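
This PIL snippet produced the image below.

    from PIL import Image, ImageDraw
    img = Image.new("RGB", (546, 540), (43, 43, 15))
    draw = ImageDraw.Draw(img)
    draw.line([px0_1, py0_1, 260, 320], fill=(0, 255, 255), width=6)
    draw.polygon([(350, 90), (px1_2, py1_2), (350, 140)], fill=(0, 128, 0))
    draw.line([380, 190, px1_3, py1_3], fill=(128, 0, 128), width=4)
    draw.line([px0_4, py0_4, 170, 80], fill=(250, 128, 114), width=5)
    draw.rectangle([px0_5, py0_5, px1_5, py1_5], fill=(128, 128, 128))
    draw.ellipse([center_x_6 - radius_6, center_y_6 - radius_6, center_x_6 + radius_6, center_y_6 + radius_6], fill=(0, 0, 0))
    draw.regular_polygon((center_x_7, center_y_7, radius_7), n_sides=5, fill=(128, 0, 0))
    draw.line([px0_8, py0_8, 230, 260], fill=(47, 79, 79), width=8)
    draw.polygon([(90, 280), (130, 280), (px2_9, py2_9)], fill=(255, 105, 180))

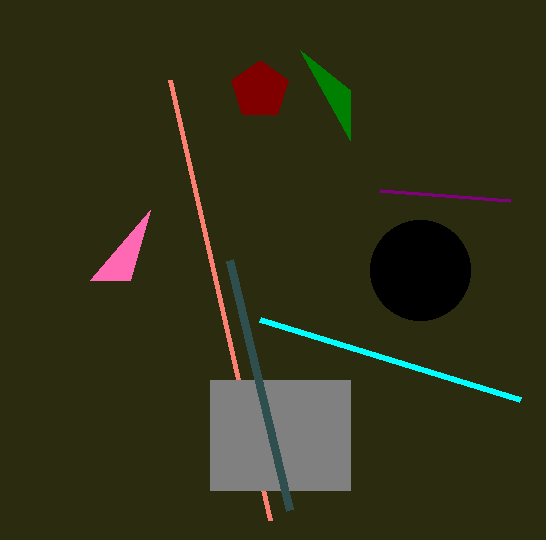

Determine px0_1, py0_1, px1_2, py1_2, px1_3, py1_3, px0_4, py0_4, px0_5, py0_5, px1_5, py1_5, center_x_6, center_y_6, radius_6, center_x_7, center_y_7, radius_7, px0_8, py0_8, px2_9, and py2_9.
px0_1 = 520, py0_1 = 400, px1_2 = 300, py1_2 = 50, px1_3 = 510, py1_3 = 200, px0_4 = 270, py0_4 = 520, px0_5 = 210, py0_5 = 380, px1_5 = 350, py1_5 = 490, center_x_6 = 420, center_y_6 = 270, radius_6 = 50, center_x_7 = 260, center_y_7 = 90, radius_7 = 30, px0_8 = 290, py0_8 = 510, px2_9 = 150, py2_9 = 210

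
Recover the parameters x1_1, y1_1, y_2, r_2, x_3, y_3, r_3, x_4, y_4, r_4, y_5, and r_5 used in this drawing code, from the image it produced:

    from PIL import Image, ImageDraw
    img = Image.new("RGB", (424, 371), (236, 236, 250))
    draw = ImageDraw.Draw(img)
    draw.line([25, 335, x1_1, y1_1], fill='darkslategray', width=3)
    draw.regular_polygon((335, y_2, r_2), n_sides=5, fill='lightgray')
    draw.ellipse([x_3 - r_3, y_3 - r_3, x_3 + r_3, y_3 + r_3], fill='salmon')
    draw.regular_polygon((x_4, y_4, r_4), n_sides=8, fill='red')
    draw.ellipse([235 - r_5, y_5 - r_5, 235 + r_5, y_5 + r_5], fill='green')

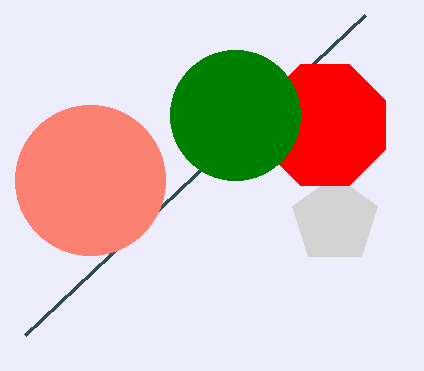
x1_1 = 365, y1_1 = 15, y_2 = 220, r_2 = 45, x_3 = 90, y_3 = 180, r_3 = 75, x_4 = 325, y_4 = 125, r_4 = 65, y_5 = 115, r_5 = 65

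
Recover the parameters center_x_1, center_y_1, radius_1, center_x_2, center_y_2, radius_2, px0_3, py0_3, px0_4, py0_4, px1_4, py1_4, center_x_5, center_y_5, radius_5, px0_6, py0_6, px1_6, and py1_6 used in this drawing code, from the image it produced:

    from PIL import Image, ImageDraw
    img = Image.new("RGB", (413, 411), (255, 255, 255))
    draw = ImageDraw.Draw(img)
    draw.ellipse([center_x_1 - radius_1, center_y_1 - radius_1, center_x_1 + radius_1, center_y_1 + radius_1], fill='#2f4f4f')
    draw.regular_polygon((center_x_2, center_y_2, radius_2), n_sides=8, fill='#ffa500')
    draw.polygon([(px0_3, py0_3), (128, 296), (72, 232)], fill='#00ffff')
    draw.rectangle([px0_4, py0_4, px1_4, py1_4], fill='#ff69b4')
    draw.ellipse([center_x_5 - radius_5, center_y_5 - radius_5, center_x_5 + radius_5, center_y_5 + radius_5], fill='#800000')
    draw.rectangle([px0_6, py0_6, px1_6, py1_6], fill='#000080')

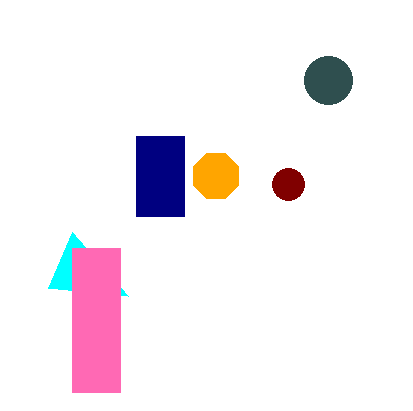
center_x_1 = 328, center_y_1 = 80, radius_1 = 24, center_x_2 = 216, center_y_2 = 176, radius_2 = 24, px0_3 = 48, py0_3 = 288, px0_4 = 72, py0_4 = 248, px1_4 = 120, py1_4 = 392, center_x_5 = 288, center_y_5 = 184, radius_5 = 16, px0_6 = 136, py0_6 = 136, px1_6 = 184, py1_6 = 216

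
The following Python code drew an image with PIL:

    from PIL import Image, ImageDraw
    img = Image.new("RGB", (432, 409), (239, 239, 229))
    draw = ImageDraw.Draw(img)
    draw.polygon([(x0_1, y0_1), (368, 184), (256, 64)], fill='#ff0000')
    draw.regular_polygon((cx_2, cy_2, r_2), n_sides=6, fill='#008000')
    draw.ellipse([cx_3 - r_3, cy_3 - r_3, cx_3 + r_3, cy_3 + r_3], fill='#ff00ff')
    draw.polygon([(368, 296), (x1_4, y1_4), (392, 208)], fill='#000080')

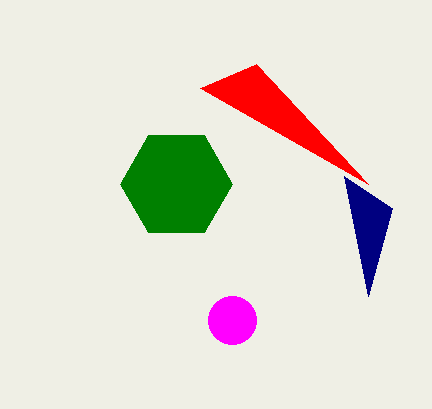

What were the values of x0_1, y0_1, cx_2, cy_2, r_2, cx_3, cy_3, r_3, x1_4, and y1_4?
x0_1 = 200, y0_1 = 88, cx_2 = 176, cy_2 = 184, r_2 = 56, cx_3 = 232, cy_3 = 320, r_3 = 24, x1_4 = 344, y1_4 = 176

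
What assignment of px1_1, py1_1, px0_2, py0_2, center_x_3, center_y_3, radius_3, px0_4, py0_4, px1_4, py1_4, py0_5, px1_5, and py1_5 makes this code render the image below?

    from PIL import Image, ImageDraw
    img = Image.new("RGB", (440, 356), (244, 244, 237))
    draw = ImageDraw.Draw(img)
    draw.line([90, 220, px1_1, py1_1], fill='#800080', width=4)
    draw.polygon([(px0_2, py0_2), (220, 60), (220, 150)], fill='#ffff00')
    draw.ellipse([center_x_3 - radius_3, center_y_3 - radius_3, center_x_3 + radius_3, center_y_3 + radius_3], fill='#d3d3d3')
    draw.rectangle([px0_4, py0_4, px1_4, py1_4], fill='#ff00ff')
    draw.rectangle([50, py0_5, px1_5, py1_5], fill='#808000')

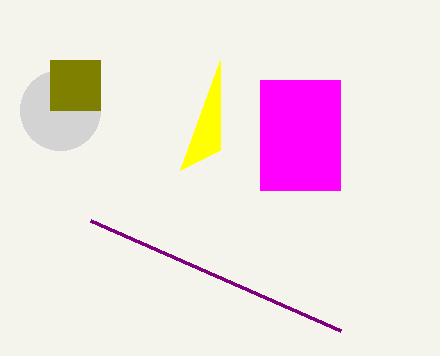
px1_1 = 340
py1_1 = 330
px0_2 = 180
py0_2 = 170
center_x_3 = 60
center_y_3 = 110
radius_3 = 40
px0_4 = 260
py0_4 = 80
px1_4 = 340
py1_4 = 190
py0_5 = 60
px1_5 = 100
py1_5 = 110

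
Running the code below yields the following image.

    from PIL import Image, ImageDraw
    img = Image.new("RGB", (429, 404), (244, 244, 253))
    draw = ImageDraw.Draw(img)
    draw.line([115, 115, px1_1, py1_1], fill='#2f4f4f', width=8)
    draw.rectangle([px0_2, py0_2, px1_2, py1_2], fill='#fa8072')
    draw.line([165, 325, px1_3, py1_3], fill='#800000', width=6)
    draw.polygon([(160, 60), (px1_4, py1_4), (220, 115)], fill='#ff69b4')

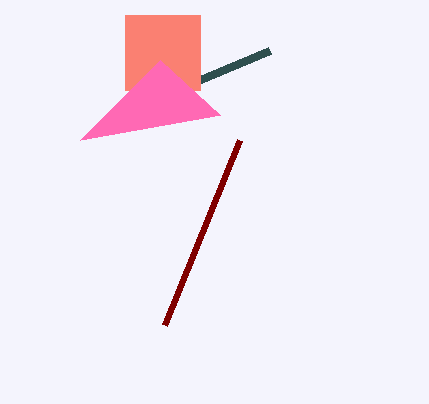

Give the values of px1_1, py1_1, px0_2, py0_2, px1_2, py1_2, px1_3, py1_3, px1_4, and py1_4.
px1_1 = 270, py1_1 = 50, px0_2 = 125, py0_2 = 15, px1_2 = 200, py1_2 = 90, px1_3 = 240, py1_3 = 140, px1_4 = 80, py1_4 = 140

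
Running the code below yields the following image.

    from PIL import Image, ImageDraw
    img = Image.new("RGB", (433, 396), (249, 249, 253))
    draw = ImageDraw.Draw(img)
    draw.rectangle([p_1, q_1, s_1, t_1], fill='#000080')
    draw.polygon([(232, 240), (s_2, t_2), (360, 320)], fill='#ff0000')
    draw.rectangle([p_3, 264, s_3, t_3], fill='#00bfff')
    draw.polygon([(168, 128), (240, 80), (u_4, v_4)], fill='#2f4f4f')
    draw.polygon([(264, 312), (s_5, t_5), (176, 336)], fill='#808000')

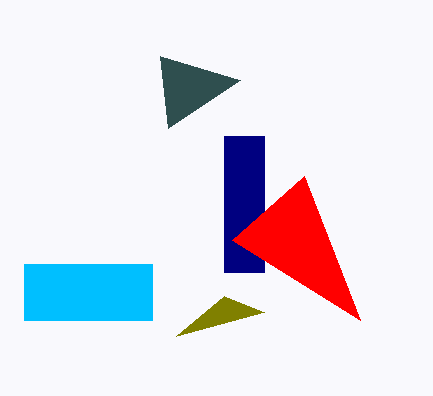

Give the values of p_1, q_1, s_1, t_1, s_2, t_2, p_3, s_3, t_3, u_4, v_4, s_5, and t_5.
p_1 = 224; q_1 = 136; s_1 = 264; t_1 = 272; s_2 = 304; t_2 = 176; p_3 = 24; s_3 = 152; t_3 = 320; u_4 = 160; v_4 = 56; s_5 = 224; t_5 = 296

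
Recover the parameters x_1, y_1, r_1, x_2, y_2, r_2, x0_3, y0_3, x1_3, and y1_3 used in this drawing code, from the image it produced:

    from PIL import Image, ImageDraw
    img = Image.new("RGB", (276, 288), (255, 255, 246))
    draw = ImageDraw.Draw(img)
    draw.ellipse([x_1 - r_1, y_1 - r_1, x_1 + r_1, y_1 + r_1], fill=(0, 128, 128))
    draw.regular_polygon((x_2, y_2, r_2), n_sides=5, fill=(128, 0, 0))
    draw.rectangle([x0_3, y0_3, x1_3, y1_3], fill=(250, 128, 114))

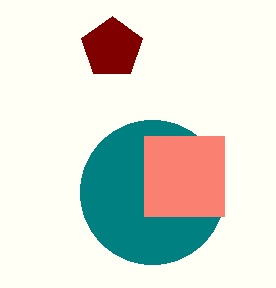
x_1 = 152; y_1 = 192; r_1 = 72; x_2 = 112; y_2 = 48; r_2 = 32; x0_3 = 144; y0_3 = 136; x1_3 = 224; y1_3 = 216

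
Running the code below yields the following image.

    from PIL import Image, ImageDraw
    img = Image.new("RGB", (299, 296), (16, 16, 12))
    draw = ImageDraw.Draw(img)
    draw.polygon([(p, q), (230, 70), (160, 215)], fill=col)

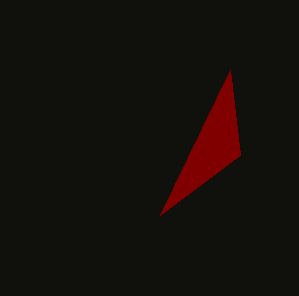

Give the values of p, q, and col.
p = 240, q = 155, col = 'maroon'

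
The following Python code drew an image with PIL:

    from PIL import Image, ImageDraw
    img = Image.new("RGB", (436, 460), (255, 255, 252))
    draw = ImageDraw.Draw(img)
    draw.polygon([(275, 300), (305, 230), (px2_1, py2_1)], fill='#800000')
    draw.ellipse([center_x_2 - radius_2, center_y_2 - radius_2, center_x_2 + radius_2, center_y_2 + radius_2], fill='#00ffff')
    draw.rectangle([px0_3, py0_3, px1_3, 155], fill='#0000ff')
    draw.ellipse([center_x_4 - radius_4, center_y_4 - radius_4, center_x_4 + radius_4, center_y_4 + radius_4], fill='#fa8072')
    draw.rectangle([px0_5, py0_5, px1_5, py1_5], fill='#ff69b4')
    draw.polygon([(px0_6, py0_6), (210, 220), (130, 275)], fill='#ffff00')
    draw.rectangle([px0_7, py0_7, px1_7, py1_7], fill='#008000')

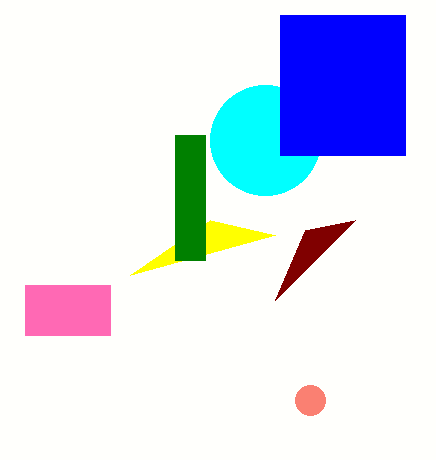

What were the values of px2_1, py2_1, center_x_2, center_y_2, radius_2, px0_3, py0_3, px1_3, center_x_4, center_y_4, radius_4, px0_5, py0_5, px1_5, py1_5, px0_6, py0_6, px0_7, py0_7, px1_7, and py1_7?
px2_1 = 355; py2_1 = 220; center_x_2 = 265; center_y_2 = 140; radius_2 = 55; px0_3 = 280; py0_3 = 15; px1_3 = 405; center_x_4 = 310; center_y_4 = 400; radius_4 = 15; px0_5 = 25; py0_5 = 285; px1_5 = 110; py1_5 = 335; px0_6 = 275; py0_6 = 235; px0_7 = 175; py0_7 = 135; px1_7 = 205; py1_7 = 260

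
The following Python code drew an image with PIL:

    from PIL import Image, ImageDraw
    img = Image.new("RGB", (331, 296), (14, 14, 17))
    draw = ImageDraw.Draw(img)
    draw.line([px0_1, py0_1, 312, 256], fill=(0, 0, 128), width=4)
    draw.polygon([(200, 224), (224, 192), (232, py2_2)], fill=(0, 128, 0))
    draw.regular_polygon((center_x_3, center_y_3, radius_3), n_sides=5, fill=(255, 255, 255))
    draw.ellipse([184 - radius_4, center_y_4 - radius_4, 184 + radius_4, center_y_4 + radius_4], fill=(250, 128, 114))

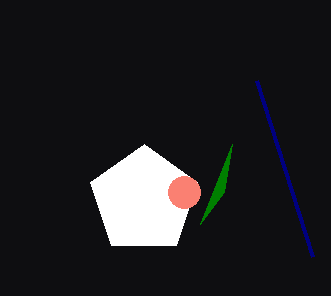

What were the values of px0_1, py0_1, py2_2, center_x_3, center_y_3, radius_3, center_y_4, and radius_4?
px0_1 = 256
py0_1 = 80
py2_2 = 144
center_x_3 = 144
center_y_3 = 200
radius_3 = 56
center_y_4 = 192
radius_4 = 16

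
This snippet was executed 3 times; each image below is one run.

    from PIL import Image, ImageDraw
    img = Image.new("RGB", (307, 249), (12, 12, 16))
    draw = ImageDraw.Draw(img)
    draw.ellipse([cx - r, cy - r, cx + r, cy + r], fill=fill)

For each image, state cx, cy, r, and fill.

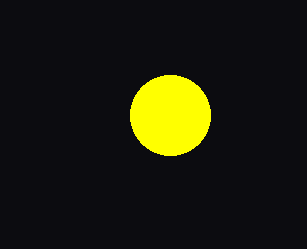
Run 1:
cx = 170
cy = 115
r = 40
fill = 'yellow'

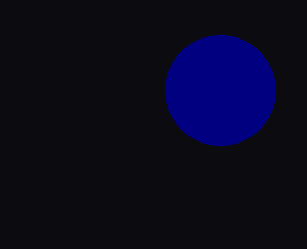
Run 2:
cx = 220
cy = 90
r = 55
fill = 'navy'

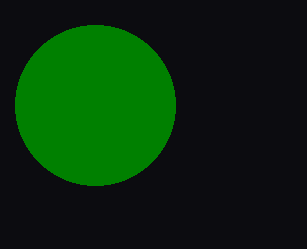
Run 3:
cx = 95; cy = 105; r = 80; fill = 'green'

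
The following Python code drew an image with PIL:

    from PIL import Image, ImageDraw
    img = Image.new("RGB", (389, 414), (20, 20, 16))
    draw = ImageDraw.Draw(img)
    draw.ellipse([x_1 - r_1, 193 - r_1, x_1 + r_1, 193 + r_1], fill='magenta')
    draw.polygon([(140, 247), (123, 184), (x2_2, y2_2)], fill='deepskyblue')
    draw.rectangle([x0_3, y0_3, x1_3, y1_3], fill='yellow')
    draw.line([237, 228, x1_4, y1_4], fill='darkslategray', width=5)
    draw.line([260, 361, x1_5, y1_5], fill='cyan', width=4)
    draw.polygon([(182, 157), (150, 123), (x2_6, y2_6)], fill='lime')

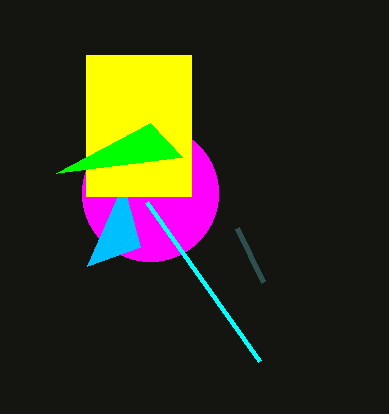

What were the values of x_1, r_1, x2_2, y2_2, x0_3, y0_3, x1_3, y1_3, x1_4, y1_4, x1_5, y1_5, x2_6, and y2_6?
x_1 = 150
r_1 = 68
x2_2 = 87
y2_2 = 266
x0_3 = 86
y0_3 = 55
x1_3 = 191
y1_3 = 196
x1_4 = 263
y1_4 = 282
x1_5 = 147
y1_5 = 202
x2_6 = 56
y2_6 = 173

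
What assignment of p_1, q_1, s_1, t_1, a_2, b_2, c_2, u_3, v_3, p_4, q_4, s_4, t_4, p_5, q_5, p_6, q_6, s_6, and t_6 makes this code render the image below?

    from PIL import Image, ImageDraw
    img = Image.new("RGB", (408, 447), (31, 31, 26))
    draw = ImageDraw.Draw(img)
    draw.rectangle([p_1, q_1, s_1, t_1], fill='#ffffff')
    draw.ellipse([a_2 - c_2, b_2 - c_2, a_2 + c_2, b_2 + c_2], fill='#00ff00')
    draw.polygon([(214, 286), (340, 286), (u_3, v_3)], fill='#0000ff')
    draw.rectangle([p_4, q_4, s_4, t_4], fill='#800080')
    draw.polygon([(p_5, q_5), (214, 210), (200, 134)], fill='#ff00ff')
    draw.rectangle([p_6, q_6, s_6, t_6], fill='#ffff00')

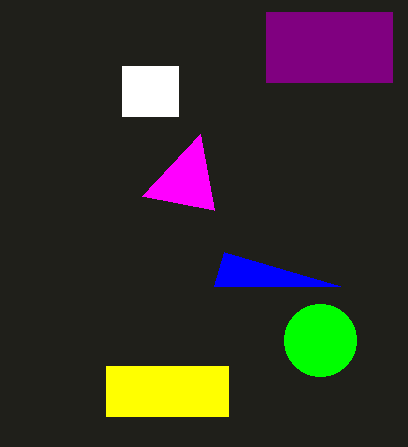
p_1 = 122; q_1 = 66; s_1 = 178; t_1 = 116; a_2 = 320; b_2 = 340; c_2 = 36; u_3 = 224; v_3 = 252; p_4 = 266; q_4 = 12; s_4 = 392; t_4 = 82; p_5 = 142; q_5 = 196; p_6 = 106; q_6 = 366; s_6 = 228; t_6 = 416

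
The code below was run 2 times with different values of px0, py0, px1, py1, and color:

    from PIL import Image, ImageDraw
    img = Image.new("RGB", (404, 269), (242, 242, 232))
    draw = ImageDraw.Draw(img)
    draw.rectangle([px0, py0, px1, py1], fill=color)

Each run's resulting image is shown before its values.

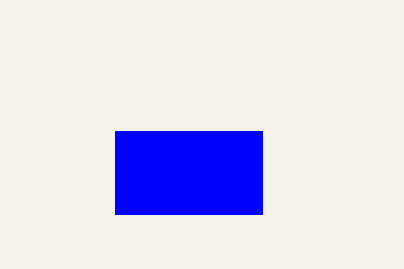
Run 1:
px0 = 115
py0 = 131
px1 = 262
py1 = 214
color = 'blue'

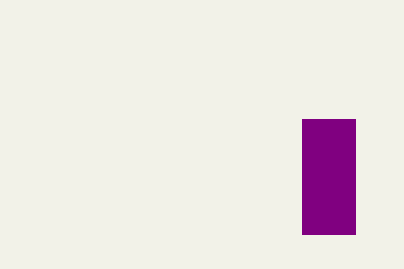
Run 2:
px0 = 302; py0 = 119; px1 = 355; py1 = 234; color = 'purple'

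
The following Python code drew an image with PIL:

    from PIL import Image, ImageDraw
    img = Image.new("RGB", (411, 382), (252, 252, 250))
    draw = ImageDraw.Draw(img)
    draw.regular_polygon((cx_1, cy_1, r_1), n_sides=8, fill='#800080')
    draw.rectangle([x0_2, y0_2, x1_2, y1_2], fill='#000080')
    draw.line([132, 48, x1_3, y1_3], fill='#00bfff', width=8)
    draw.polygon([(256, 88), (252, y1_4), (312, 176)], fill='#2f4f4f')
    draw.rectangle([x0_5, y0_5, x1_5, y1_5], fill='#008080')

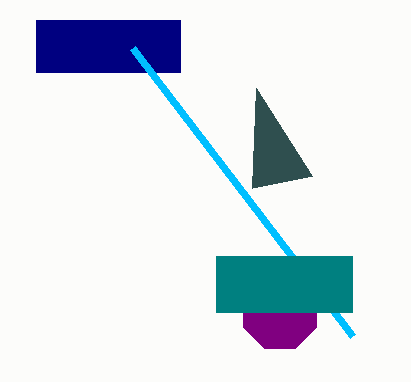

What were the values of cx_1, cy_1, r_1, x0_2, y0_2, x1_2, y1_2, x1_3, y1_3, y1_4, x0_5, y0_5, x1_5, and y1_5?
cx_1 = 280; cy_1 = 312; r_1 = 40; x0_2 = 36; y0_2 = 20; x1_2 = 180; y1_2 = 72; x1_3 = 352; y1_3 = 336; y1_4 = 188; x0_5 = 216; y0_5 = 256; x1_5 = 352; y1_5 = 312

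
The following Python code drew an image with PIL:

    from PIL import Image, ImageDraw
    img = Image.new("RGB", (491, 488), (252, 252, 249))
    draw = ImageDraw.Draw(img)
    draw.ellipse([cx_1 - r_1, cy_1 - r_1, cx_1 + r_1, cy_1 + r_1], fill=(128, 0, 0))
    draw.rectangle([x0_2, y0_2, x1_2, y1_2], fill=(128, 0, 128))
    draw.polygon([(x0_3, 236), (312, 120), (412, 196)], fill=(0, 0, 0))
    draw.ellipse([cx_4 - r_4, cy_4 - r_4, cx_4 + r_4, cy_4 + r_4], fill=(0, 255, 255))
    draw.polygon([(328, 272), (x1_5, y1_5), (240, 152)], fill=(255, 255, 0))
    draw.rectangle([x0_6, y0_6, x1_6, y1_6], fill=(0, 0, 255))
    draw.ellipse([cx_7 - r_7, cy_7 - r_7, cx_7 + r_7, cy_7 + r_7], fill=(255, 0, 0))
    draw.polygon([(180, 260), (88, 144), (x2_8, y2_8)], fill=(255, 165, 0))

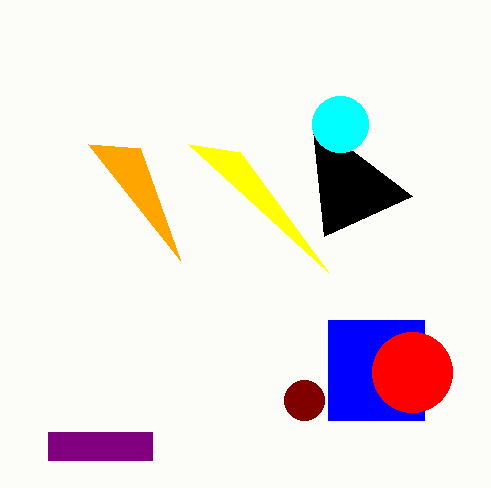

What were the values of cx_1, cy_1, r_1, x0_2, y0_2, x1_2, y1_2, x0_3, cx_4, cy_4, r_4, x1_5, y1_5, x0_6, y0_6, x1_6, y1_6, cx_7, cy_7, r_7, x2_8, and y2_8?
cx_1 = 304, cy_1 = 400, r_1 = 20, x0_2 = 48, y0_2 = 432, x1_2 = 152, y1_2 = 460, x0_3 = 324, cx_4 = 340, cy_4 = 124, r_4 = 28, x1_5 = 188, y1_5 = 144, x0_6 = 328, y0_6 = 320, x1_6 = 424, y1_6 = 420, cx_7 = 412, cy_7 = 372, r_7 = 40, x2_8 = 140, y2_8 = 148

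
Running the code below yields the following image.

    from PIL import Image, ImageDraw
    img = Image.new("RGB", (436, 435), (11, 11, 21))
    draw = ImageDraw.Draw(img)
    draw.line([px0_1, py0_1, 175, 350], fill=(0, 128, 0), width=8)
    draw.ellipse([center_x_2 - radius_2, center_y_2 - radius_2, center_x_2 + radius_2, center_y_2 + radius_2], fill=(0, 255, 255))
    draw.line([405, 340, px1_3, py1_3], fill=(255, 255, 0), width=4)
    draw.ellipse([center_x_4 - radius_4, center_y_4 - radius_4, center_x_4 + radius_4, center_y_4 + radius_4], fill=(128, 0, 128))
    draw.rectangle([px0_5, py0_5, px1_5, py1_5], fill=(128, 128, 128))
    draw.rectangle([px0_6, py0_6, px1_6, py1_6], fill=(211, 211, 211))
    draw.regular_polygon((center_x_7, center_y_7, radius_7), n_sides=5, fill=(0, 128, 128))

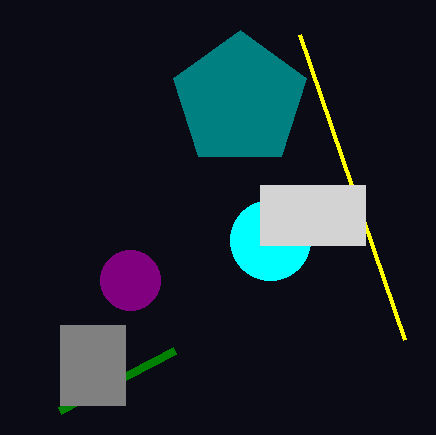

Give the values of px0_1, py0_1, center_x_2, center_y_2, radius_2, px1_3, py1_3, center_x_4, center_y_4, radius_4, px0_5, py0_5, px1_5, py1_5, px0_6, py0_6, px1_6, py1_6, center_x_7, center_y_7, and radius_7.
px0_1 = 60
py0_1 = 410
center_x_2 = 270
center_y_2 = 240
radius_2 = 40
px1_3 = 300
py1_3 = 35
center_x_4 = 130
center_y_4 = 280
radius_4 = 30
px0_5 = 60
py0_5 = 325
px1_5 = 125
py1_5 = 405
px0_6 = 260
py0_6 = 185
px1_6 = 365
py1_6 = 245
center_x_7 = 240
center_y_7 = 100
radius_7 = 70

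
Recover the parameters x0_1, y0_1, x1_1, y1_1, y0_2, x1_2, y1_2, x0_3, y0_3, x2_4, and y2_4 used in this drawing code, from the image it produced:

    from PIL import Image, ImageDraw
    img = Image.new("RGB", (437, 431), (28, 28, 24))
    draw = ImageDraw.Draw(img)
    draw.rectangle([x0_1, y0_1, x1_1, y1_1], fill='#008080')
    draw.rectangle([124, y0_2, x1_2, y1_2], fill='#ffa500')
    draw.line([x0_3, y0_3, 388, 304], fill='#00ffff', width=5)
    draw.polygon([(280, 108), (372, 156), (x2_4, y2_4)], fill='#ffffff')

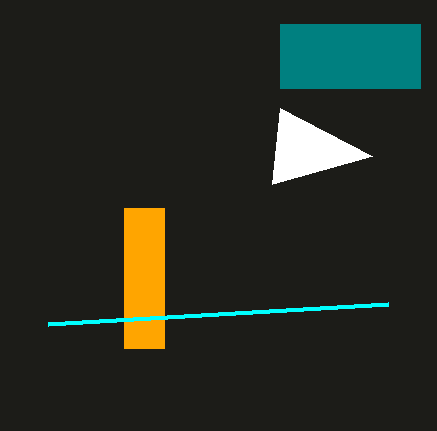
x0_1 = 280; y0_1 = 24; x1_1 = 420; y1_1 = 88; y0_2 = 208; x1_2 = 164; y1_2 = 348; x0_3 = 48; y0_3 = 324; x2_4 = 272; y2_4 = 184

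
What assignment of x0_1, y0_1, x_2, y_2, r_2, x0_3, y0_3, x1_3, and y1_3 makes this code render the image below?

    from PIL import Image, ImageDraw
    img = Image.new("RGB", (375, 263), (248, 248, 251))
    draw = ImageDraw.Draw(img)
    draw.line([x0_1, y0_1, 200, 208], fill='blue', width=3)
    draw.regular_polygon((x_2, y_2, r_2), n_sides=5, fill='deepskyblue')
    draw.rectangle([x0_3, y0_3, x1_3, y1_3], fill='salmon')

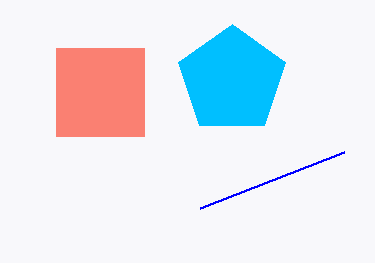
x0_1 = 344
y0_1 = 152
x_2 = 232
y_2 = 80
r_2 = 56
x0_3 = 56
y0_3 = 48
x1_3 = 144
y1_3 = 136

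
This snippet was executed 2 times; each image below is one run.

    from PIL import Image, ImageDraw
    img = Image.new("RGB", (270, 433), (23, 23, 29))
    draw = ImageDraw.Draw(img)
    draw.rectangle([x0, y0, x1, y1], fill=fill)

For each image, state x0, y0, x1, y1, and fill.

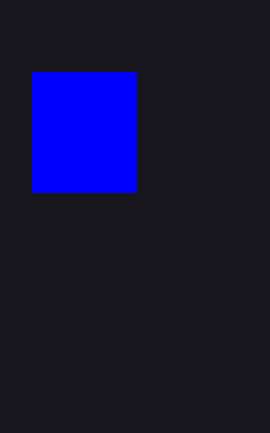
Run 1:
x0 = 32
y0 = 72
x1 = 136
y1 = 192
fill = 'blue'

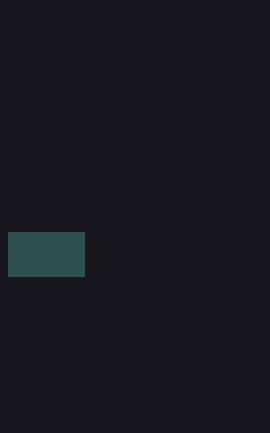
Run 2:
x0 = 8, y0 = 232, x1 = 84, y1 = 276, fill = 'darkslategray'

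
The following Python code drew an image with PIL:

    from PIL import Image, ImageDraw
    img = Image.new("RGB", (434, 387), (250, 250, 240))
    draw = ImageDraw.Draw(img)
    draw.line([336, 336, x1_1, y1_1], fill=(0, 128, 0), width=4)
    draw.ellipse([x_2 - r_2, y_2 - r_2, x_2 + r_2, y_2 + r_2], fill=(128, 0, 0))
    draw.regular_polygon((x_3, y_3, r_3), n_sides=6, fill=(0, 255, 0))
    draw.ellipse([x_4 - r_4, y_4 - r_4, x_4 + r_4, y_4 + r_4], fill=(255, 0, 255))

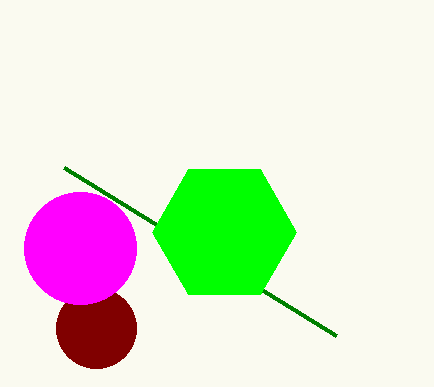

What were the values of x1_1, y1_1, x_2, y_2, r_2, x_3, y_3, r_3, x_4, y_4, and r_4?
x1_1 = 64
y1_1 = 168
x_2 = 96
y_2 = 328
r_2 = 40
x_3 = 224
y_3 = 232
r_3 = 72
x_4 = 80
y_4 = 248
r_4 = 56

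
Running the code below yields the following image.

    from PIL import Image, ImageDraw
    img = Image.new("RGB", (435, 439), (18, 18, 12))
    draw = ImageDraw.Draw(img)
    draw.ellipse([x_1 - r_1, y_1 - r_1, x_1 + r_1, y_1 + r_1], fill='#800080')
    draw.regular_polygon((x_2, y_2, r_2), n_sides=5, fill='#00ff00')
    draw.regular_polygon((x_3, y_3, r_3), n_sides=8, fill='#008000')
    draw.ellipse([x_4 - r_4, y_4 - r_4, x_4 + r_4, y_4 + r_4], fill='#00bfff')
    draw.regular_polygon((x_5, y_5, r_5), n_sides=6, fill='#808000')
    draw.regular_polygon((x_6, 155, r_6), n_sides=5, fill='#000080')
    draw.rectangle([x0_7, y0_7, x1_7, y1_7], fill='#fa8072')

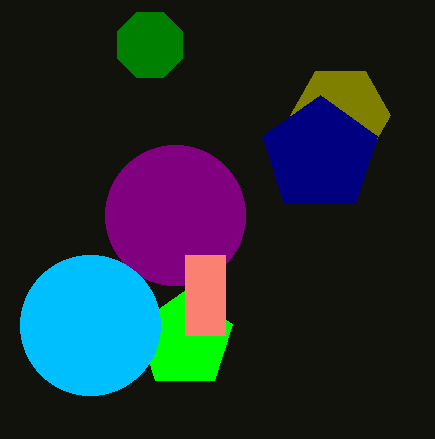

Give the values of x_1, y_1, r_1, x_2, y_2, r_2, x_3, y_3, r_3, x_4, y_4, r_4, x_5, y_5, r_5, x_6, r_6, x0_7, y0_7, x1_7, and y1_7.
x_1 = 175, y_1 = 215, r_1 = 70, x_2 = 185, y_2 = 340, r_2 = 50, x_3 = 150, y_3 = 45, r_3 = 35, x_4 = 90, y_4 = 325, r_4 = 70, x_5 = 340, y_5 = 115, r_5 = 50, x_6 = 320, r_6 = 60, x0_7 = 185, y0_7 = 255, x1_7 = 225, y1_7 = 335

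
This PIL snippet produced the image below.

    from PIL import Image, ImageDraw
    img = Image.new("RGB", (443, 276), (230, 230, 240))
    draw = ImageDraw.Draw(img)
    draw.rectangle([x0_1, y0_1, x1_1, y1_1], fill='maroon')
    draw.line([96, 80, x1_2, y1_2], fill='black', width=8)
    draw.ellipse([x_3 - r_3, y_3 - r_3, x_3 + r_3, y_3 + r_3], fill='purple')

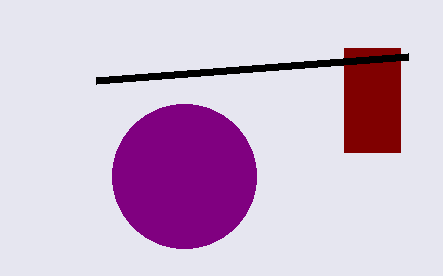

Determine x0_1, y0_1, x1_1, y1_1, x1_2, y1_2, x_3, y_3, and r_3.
x0_1 = 344, y0_1 = 48, x1_1 = 400, y1_1 = 152, x1_2 = 408, y1_2 = 56, x_3 = 184, y_3 = 176, r_3 = 72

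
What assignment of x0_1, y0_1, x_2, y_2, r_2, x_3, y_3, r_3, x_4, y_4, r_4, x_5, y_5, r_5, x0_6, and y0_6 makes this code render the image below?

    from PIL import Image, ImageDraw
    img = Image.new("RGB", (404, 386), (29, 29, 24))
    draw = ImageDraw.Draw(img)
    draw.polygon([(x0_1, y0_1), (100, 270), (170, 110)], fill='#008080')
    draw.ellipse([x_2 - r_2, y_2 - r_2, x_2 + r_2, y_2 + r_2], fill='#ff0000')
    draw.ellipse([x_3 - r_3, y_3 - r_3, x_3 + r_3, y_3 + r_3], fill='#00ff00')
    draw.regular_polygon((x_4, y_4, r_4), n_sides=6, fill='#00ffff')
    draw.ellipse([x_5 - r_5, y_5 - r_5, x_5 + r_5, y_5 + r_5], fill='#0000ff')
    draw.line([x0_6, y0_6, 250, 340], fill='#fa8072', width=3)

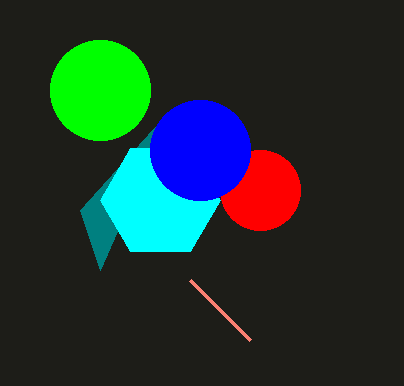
x0_1 = 80, y0_1 = 210, x_2 = 260, y_2 = 190, r_2 = 40, x_3 = 100, y_3 = 90, r_3 = 50, x_4 = 160, y_4 = 200, r_4 = 60, x_5 = 200, y_5 = 150, r_5 = 50, x0_6 = 190, y0_6 = 280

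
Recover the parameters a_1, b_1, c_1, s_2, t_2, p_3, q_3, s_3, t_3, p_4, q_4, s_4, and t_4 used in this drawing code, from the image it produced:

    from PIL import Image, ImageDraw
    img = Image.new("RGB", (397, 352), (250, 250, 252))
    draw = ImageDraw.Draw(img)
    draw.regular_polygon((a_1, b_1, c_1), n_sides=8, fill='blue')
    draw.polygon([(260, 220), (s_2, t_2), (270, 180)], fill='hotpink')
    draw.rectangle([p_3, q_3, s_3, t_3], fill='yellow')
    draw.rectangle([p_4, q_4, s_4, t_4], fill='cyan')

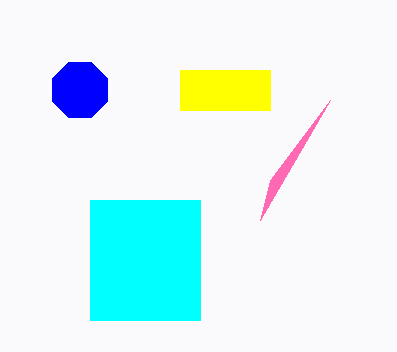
a_1 = 80, b_1 = 90, c_1 = 30, s_2 = 330, t_2 = 100, p_3 = 180, q_3 = 70, s_3 = 270, t_3 = 110, p_4 = 90, q_4 = 200, s_4 = 200, t_4 = 320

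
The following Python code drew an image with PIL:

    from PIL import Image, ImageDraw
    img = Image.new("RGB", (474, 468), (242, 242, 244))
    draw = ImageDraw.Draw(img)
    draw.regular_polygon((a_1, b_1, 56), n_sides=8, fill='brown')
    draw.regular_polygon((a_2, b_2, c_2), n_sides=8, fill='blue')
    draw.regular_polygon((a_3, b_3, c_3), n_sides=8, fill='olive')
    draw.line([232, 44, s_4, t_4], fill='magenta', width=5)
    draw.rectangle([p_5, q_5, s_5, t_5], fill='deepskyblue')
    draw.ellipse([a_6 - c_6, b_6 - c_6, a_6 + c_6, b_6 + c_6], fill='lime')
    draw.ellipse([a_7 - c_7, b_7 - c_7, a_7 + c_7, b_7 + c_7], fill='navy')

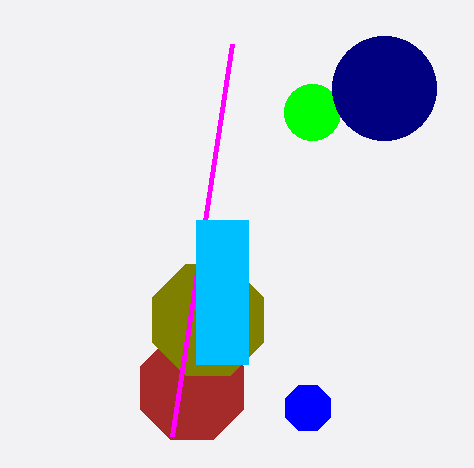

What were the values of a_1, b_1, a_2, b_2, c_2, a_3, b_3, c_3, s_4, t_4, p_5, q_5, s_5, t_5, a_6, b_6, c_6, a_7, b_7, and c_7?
a_1 = 192
b_1 = 388
a_2 = 308
b_2 = 408
c_2 = 24
a_3 = 208
b_3 = 320
c_3 = 60
s_4 = 172
t_4 = 436
p_5 = 196
q_5 = 220
s_5 = 248
t_5 = 364
a_6 = 312
b_6 = 112
c_6 = 28
a_7 = 384
b_7 = 88
c_7 = 52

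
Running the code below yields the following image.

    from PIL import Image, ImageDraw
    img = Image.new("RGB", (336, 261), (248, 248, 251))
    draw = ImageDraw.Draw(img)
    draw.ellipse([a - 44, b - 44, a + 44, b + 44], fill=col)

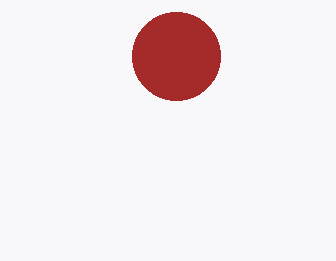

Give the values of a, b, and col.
a = 176, b = 56, col = 'brown'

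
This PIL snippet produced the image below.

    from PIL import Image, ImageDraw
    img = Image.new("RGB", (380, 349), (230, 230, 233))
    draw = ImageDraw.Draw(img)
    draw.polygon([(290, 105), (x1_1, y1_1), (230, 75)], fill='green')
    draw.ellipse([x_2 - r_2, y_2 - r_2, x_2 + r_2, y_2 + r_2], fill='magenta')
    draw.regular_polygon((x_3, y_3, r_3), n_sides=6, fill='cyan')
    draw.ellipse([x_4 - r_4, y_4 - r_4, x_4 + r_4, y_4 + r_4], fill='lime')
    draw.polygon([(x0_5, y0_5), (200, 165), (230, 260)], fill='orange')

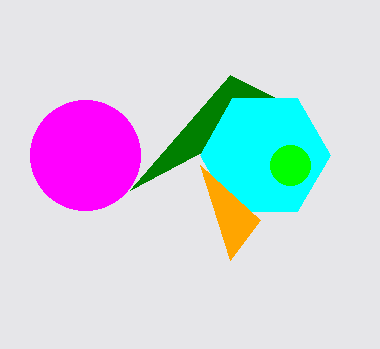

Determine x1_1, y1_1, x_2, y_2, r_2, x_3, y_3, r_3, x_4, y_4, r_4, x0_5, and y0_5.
x1_1 = 130; y1_1 = 190; x_2 = 85; y_2 = 155; r_2 = 55; x_3 = 265; y_3 = 155; r_3 = 65; x_4 = 290; y_4 = 165; r_4 = 20; x0_5 = 260; y0_5 = 220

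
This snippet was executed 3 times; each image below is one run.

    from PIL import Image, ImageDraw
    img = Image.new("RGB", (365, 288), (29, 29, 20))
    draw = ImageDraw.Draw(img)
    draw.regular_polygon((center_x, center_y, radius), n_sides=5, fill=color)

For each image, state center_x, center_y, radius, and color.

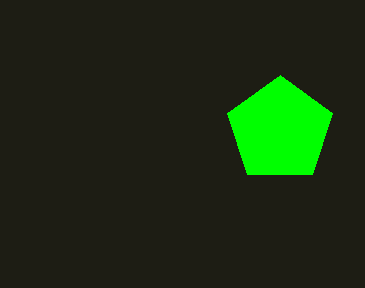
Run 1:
center_x = 280; center_y = 130; radius = 55; color = 'lime'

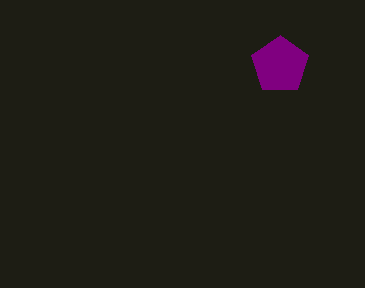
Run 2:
center_x = 280
center_y = 65
radius = 30
color = 'purple'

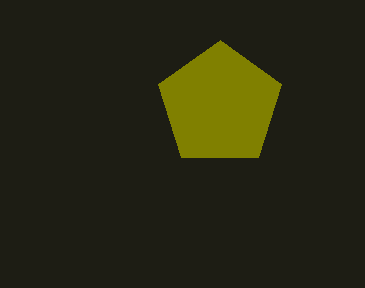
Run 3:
center_x = 220, center_y = 105, radius = 65, color = 'olive'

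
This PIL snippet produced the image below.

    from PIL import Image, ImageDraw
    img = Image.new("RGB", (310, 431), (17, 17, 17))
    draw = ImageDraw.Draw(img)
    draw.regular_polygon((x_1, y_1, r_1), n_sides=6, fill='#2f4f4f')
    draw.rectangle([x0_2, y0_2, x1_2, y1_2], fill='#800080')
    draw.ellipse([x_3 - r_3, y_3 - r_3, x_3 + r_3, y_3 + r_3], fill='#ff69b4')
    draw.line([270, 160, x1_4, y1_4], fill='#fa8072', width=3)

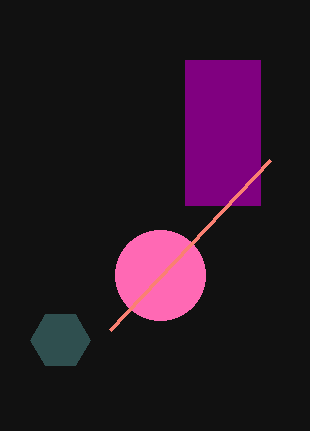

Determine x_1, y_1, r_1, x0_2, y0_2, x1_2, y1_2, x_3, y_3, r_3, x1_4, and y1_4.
x_1 = 60, y_1 = 340, r_1 = 30, x0_2 = 185, y0_2 = 60, x1_2 = 260, y1_2 = 205, x_3 = 160, y_3 = 275, r_3 = 45, x1_4 = 110, y1_4 = 330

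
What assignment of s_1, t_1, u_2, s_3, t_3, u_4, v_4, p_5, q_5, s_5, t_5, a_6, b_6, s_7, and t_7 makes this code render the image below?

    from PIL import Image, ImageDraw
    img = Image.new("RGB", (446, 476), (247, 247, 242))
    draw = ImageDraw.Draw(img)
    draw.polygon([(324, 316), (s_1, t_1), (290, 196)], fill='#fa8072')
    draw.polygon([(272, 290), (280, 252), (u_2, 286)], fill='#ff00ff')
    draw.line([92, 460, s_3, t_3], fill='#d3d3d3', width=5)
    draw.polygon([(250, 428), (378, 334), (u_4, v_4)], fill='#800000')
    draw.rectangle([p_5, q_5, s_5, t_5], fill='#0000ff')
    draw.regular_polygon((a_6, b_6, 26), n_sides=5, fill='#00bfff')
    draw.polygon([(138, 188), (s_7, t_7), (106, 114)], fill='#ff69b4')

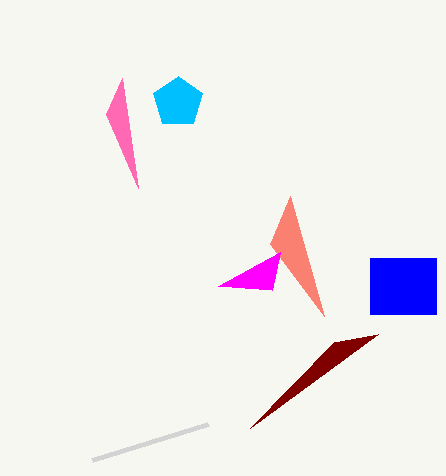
s_1 = 270; t_1 = 244; u_2 = 218; s_3 = 208; t_3 = 424; u_4 = 334; v_4 = 342; p_5 = 370; q_5 = 258; s_5 = 436; t_5 = 314; a_6 = 178; b_6 = 102; s_7 = 122; t_7 = 78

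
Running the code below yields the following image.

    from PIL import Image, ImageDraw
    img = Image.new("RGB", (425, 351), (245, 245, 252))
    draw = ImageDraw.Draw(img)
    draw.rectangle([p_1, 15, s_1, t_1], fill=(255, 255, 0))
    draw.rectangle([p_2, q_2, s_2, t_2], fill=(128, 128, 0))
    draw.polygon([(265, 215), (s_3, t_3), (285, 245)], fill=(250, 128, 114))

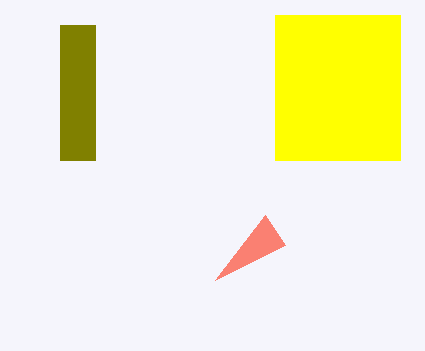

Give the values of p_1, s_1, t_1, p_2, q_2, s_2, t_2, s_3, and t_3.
p_1 = 275; s_1 = 400; t_1 = 160; p_2 = 60; q_2 = 25; s_2 = 95; t_2 = 160; s_3 = 215; t_3 = 280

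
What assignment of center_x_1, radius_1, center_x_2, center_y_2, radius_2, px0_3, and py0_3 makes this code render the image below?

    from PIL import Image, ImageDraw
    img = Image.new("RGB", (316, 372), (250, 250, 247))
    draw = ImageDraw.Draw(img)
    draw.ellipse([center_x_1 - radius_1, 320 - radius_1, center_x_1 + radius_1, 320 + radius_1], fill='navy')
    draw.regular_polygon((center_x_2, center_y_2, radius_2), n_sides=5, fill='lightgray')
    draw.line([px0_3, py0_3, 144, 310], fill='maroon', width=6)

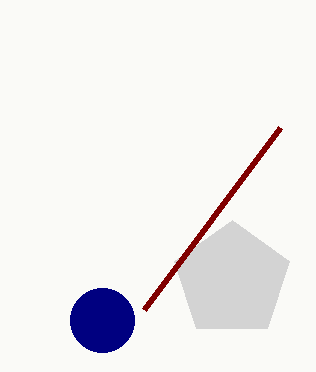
center_x_1 = 102
radius_1 = 32
center_x_2 = 232
center_y_2 = 280
radius_2 = 60
px0_3 = 280
py0_3 = 128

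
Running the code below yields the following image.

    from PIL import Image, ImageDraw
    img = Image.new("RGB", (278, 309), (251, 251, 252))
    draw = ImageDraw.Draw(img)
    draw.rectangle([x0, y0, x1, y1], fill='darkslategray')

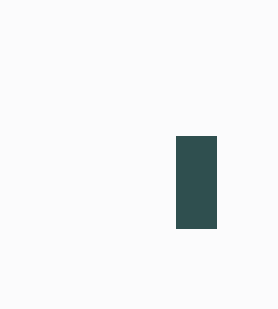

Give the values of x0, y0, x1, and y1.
x0 = 176, y0 = 136, x1 = 216, y1 = 228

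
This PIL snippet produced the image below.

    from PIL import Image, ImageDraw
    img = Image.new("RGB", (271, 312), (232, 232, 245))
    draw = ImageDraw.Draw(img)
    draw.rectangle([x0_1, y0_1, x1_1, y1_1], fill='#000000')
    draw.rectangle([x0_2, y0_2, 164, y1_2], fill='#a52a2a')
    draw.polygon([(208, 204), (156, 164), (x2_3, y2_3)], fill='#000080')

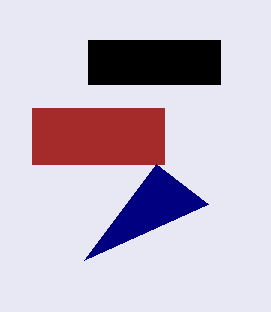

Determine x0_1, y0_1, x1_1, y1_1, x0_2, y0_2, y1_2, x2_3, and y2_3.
x0_1 = 88
y0_1 = 40
x1_1 = 220
y1_1 = 84
x0_2 = 32
y0_2 = 108
y1_2 = 164
x2_3 = 84
y2_3 = 260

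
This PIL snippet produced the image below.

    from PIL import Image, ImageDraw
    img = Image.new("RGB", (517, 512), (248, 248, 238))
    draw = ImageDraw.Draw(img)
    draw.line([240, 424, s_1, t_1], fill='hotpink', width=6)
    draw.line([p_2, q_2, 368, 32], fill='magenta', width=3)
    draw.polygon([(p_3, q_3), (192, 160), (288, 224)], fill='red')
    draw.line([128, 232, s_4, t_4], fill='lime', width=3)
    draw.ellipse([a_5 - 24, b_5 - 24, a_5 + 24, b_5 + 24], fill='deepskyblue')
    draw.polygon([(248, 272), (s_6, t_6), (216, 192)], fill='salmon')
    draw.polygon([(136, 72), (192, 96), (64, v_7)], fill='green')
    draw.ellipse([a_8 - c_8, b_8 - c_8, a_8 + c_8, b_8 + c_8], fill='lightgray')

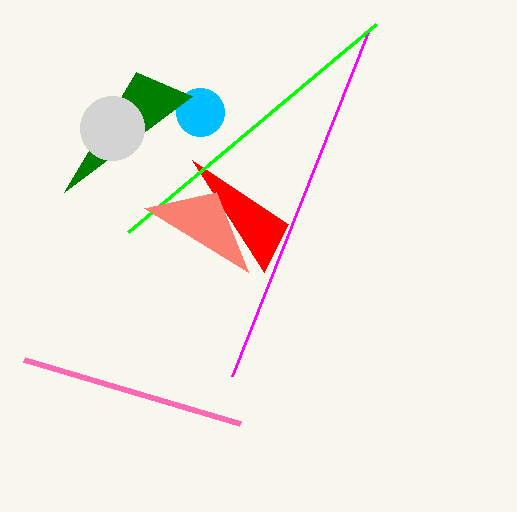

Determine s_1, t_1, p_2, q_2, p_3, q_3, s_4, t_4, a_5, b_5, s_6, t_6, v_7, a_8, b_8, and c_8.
s_1 = 24; t_1 = 360; p_2 = 232; q_2 = 376; p_3 = 264; q_3 = 272; s_4 = 376; t_4 = 24; a_5 = 200; b_5 = 112; s_6 = 144; t_6 = 208; v_7 = 192; a_8 = 112; b_8 = 128; c_8 = 32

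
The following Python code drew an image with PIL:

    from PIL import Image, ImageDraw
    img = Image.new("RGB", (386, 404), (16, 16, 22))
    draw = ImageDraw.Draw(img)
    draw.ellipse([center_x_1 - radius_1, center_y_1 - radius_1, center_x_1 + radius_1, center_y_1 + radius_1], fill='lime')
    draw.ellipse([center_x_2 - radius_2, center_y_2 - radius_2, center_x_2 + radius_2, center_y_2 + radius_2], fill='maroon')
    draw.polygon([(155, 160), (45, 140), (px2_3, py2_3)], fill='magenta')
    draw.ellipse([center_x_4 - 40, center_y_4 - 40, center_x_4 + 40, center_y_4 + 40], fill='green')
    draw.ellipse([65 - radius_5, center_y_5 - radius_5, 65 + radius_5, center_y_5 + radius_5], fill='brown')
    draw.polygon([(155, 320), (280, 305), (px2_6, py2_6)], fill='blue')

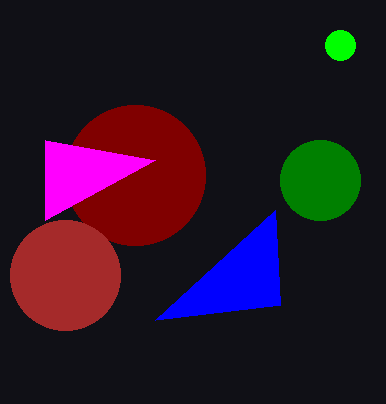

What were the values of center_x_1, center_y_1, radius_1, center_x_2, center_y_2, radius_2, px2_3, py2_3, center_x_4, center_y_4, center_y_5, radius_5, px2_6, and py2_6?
center_x_1 = 340
center_y_1 = 45
radius_1 = 15
center_x_2 = 135
center_y_2 = 175
radius_2 = 70
px2_3 = 45
py2_3 = 220
center_x_4 = 320
center_y_4 = 180
center_y_5 = 275
radius_5 = 55
px2_6 = 275
py2_6 = 210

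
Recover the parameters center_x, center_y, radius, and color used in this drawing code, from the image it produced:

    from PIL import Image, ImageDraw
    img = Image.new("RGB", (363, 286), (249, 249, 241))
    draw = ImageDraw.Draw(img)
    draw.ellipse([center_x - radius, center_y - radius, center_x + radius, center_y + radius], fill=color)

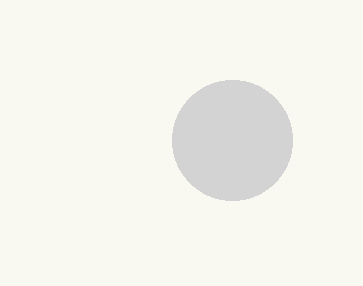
center_x = 232
center_y = 140
radius = 60
color = 'lightgray'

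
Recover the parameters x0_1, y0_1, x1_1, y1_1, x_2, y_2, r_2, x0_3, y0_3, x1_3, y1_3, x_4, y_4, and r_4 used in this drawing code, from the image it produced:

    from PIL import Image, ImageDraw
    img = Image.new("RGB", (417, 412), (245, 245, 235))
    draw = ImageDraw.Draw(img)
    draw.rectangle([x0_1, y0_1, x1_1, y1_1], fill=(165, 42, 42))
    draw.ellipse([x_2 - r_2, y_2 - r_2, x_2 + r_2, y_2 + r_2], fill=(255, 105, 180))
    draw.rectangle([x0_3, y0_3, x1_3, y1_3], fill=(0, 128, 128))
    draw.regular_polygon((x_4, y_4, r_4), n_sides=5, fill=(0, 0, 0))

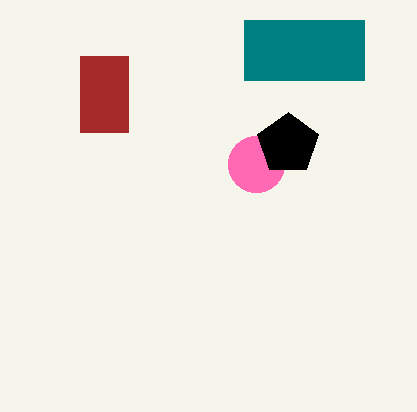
x0_1 = 80; y0_1 = 56; x1_1 = 128; y1_1 = 132; x_2 = 256; y_2 = 164; r_2 = 28; x0_3 = 244; y0_3 = 20; x1_3 = 364; y1_3 = 80; x_4 = 288; y_4 = 144; r_4 = 32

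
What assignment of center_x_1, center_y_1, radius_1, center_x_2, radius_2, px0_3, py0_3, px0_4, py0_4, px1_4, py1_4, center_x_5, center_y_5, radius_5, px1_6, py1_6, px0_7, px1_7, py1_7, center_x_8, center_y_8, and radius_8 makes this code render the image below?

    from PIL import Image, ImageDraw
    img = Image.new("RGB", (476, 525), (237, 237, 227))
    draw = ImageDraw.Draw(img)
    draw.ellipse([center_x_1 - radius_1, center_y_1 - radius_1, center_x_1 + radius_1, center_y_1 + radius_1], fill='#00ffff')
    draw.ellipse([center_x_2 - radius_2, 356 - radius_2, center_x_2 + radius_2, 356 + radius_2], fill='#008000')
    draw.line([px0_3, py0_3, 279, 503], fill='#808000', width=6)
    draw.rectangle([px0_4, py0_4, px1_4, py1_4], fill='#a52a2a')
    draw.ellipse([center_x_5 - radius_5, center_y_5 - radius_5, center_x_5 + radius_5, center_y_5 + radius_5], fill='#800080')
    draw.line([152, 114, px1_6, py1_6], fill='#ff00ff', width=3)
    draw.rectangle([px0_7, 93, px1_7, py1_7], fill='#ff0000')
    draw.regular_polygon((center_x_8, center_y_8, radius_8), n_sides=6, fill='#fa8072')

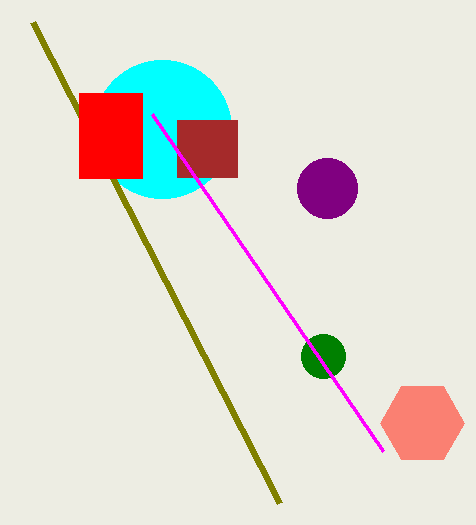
center_x_1 = 162, center_y_1 = 129, radius_1 = 69, center_x_2 = 323, radius_2 = 22, px0_3 = 32, py0_3 = 22, px0_4 = 177, py0_4 = 120, px1_4 = 237, py1_4 = 177, center_x_5 = 327, center_y_5 = 188, radius_5 = 30, px1_6 = 383, py1_6 = 451, px0_7 = 79, px1_7 = 142, py1_7 = 178, center_x_8 = 422, center_y_8 = 423, radius_8 = 42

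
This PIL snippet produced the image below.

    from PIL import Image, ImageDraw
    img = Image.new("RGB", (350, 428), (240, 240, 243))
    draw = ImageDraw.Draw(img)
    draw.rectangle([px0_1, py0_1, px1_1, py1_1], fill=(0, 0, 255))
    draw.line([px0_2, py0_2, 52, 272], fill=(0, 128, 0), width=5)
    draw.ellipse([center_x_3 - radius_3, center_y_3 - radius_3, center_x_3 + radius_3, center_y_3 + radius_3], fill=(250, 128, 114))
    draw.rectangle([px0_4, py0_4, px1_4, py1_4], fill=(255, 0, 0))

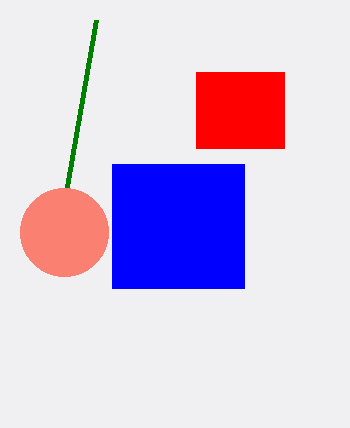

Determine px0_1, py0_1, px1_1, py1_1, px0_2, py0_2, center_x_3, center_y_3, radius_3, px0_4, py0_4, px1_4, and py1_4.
px0_1 = 112; py0_1 = 164; px1_1 = 244; py1_1 = 288; px0_2 = 96; py0_2 = 20; center_x_3 = 64; center_y_3 = 232; radius_3 = 44; px0_4 = 196; py0_4 = 72; px1_4 = 284; py1_4 = 148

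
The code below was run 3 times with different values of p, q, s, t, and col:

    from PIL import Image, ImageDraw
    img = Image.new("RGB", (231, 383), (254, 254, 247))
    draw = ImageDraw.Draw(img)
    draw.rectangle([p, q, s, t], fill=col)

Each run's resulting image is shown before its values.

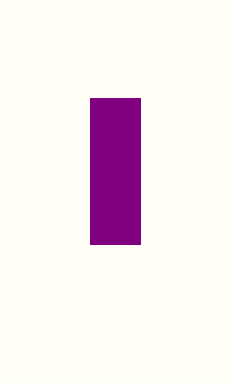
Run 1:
p = 90, q = 98, s = 140, t = 244, col = 'purple'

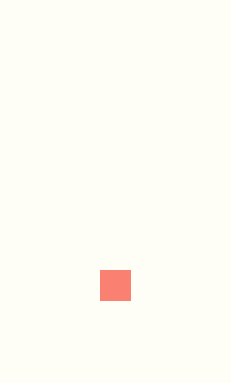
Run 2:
p = 100
q = 270
s = 130
t = 300
col = 'salmon'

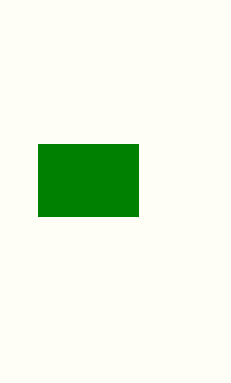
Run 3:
p = 38, q = 144, s = 138, t = 216, col = 'green'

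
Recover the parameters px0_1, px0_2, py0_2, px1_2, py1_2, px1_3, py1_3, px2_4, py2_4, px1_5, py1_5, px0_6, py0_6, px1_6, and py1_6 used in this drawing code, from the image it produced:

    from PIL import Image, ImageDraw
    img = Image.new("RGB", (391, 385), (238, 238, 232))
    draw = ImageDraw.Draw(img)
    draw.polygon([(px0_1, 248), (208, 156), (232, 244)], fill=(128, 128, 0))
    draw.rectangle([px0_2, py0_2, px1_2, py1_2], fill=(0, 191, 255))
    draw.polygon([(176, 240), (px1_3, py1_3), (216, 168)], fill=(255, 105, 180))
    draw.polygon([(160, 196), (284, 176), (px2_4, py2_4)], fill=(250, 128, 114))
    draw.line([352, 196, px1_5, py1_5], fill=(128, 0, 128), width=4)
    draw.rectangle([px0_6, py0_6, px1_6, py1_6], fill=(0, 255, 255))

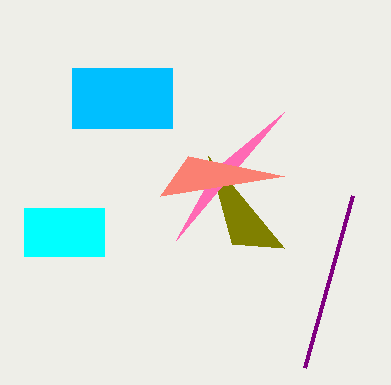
px0_1 = 284, px0_2 = 72, py0_2 = 68, px1_2 = 172, py1_2 = 128, px1_3 = 284, py1_3 = 112, px2_4 = 188, py2_4 = 156, px1_5 = 304, py1_5 = 368, px0_6 = 24, py0_6 = 208, px1_6 = 104, py1_6 = 256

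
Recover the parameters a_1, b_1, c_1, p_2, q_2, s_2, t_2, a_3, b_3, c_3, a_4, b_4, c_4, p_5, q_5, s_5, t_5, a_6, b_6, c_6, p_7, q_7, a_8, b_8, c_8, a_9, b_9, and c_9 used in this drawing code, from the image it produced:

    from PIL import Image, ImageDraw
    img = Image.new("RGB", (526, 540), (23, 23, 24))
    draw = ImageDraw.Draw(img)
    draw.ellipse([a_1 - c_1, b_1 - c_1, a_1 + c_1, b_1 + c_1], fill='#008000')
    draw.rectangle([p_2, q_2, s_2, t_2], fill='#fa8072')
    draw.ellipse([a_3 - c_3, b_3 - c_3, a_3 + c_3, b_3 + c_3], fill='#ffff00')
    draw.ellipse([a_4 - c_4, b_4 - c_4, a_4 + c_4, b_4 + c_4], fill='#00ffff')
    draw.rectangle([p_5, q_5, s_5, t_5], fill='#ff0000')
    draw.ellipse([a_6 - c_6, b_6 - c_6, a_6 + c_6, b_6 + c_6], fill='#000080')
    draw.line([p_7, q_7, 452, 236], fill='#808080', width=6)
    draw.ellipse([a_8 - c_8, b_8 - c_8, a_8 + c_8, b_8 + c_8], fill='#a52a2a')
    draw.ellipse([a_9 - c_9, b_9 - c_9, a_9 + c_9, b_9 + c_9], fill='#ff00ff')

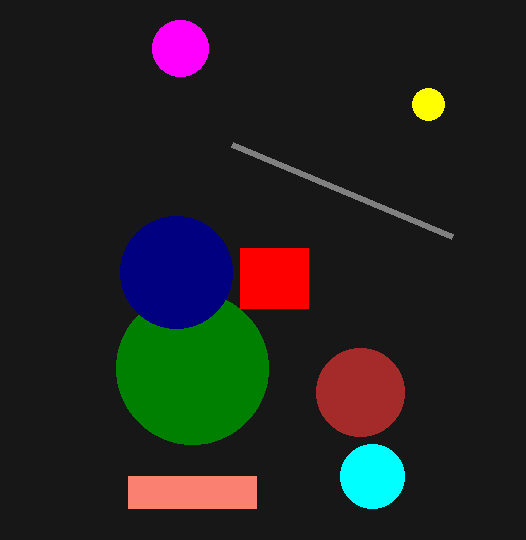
a_1 = 192
b_1 = 368
c_1 = 76
p_2 = 128
q_2 = 476
s_2 = 256
t_2 = 508
a_3 = 428
b_3 = 104
c_3 = 16
a_4 = 372
b_4 = 476
c_4 = 32
p_5 = 240
q_5 = 248
s_5 = 308
t_5 = 308
a_6 = 176
b_6 = 272
c_6 = 56
p_7 = 232
q_7 = 144
a_8 = 360
b_8 = 392
c_8 = 44
a_9 = 180
b_9 = 48
c_9 = 28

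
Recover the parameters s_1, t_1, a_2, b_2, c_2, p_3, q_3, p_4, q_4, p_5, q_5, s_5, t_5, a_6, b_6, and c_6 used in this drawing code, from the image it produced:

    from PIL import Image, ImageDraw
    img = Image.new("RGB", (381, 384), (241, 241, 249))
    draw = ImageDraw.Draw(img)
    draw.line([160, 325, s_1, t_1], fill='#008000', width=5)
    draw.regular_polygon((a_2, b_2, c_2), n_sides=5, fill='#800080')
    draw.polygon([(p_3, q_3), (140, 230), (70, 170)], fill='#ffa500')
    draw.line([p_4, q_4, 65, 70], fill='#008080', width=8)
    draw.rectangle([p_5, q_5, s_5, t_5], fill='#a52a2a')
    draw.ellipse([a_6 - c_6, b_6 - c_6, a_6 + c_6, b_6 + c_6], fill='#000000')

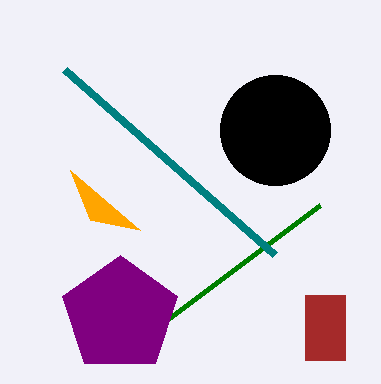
s_1 = 320; t_1 = 205; a_2 = 120; b_2 = 315; c_2 = 60; p_3 = 90; q_3 = 220; p_4 = 275; q_4 = 255; p_5 = 305; q_5 = 295; s_5 = 345; t_5 = 360; a_6 = 275; b_6 = 130; c_6 = 55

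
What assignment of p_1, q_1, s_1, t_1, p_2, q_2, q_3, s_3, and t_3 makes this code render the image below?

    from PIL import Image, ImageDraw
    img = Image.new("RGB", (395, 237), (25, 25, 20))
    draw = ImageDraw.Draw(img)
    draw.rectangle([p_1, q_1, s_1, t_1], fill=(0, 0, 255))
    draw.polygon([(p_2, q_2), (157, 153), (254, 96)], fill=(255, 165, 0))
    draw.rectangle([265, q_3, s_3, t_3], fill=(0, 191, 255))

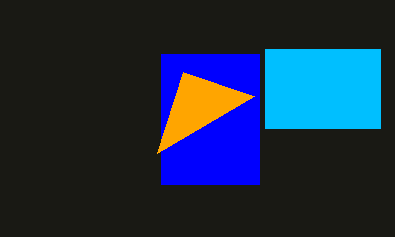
p_1 = 161
q_1 = 54
s_1 = 259
t_1 = 184
p_2 = 183
q_2 = 72
q_3 = 49
s_3 = 380
t_3 = 128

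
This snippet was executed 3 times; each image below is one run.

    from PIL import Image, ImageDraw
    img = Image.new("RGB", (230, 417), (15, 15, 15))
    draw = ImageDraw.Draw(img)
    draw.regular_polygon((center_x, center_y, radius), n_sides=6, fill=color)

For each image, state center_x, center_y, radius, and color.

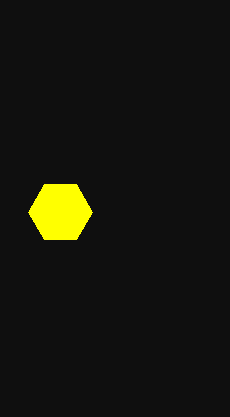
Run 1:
center_x = 60
center_y = 212
radius = 32
color = 'yellow'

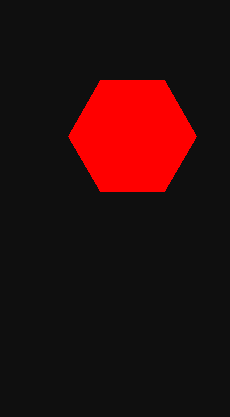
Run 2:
center_x = 132
center_y = 136
radius = 64
color = 'red'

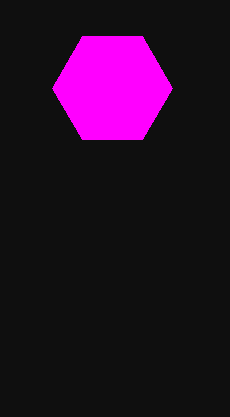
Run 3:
center_x = 112
center_y = 88
radius = 60
color = 'magenta'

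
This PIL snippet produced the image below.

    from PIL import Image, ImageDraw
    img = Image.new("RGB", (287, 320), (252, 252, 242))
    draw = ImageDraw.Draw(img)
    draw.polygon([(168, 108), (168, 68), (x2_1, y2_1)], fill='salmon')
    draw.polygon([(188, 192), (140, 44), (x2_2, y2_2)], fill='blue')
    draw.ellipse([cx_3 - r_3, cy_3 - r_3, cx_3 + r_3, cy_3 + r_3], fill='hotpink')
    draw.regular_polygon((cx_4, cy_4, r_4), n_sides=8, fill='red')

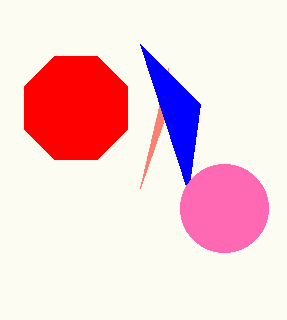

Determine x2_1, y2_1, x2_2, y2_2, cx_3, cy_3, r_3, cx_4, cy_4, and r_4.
x2_1 = 140; y2_1 = 188; x2_2 = 200; y2_2 = 104; cx_3 = 224; cy_3 = 208; r_3 = 44; cx_4 = 76; cy_4 = 108; r_4 = 56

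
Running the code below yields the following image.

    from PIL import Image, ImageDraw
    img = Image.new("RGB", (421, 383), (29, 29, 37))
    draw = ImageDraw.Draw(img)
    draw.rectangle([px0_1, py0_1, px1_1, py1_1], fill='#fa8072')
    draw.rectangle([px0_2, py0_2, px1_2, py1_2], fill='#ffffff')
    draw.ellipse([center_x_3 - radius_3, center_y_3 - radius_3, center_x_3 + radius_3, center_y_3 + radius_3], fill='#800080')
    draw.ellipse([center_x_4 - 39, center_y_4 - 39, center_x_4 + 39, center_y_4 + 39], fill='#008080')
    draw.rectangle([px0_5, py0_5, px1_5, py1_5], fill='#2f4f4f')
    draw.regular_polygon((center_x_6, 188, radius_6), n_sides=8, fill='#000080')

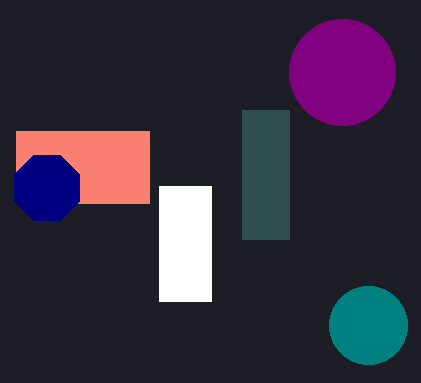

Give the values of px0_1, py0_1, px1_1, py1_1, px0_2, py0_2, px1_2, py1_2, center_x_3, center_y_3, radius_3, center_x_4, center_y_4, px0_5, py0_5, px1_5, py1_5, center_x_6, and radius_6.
px0_1 = 16, py0_1 = 131, px1_1 = 149, py1_1 = 203, px0_2 = 159, py0_2 = 186, px1_2 = 211, py1_2 = 301, center_x_3 = 342, center_y_3 = 72, radius_3 = 53, center_x_4 = 368, center_y_4 = 325, px0_5 = 242, py0_5 = 110, px1_5 = 289, py1_5 = 239, center_x_6 = 47, radius_6 = 35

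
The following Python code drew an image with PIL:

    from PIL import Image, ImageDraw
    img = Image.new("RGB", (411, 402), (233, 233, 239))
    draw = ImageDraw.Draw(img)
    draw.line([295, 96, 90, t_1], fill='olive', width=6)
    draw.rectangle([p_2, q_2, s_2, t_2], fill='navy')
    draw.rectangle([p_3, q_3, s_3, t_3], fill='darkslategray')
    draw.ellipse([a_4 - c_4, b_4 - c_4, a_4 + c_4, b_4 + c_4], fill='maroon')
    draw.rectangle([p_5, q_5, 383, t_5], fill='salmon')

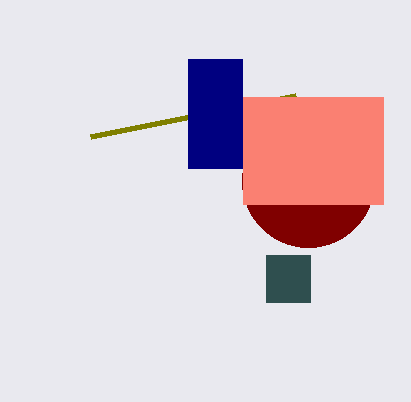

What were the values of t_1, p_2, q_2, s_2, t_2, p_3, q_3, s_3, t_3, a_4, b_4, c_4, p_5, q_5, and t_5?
t_1 = 137; p_2 = 188; q_2 = 59; s_2 = 242; t_2 = 168; p_3 = 266; q_3 = 255; s_3 = 310; t_3 = 302; a_4 = 308; b_4 = 181; c_4 = 66; p_5 = 243; q_5 = 97; t_5 = 204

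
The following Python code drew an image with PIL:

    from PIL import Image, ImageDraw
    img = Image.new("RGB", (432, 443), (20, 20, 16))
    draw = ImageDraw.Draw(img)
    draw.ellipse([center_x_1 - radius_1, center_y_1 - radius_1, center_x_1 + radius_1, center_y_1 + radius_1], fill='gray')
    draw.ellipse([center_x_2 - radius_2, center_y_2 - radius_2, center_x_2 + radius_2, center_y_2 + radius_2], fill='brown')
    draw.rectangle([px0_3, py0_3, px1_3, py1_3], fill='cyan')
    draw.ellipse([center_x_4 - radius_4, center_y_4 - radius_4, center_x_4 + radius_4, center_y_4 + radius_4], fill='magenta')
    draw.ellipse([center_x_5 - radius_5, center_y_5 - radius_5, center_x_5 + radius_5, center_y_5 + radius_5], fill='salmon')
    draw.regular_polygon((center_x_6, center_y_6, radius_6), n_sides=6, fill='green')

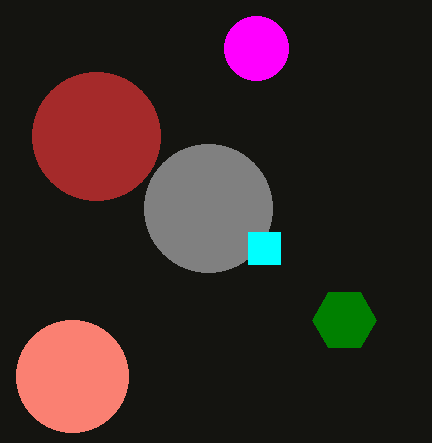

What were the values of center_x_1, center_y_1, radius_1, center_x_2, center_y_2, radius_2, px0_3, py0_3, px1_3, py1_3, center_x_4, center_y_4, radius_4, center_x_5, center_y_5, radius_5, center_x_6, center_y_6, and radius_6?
center_x_1 = 208; center_y_1 = 208; radius_1 = 64; center_x_2 = 96; center_y_2 = 136; radius_2 = 64; px0_3 = 248; py0_3 = 232; px1_3 = 280; py1_3 = 264; center_x_4 = 256; center_y_4 = 48; radius_4 = 32; center_x_5 = 72; center_y_5 = 376; radius_5 = 56; center_x_6 = 344; center_y_6 = 320; radius_6 = 32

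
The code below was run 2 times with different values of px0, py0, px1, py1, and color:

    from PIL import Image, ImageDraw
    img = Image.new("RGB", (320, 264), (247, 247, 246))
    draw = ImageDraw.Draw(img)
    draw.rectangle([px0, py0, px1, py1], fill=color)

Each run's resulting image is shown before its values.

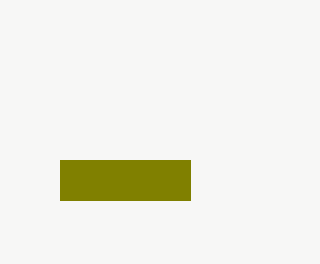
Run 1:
px0 = 60, py0 = 160, px1 = 190, py1 = 200, color = 'olive'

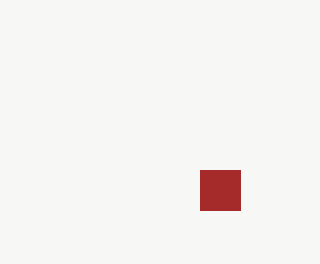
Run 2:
px0 = 200; py0 = 170; px1 = 240; py1 = 210; color = 'brown'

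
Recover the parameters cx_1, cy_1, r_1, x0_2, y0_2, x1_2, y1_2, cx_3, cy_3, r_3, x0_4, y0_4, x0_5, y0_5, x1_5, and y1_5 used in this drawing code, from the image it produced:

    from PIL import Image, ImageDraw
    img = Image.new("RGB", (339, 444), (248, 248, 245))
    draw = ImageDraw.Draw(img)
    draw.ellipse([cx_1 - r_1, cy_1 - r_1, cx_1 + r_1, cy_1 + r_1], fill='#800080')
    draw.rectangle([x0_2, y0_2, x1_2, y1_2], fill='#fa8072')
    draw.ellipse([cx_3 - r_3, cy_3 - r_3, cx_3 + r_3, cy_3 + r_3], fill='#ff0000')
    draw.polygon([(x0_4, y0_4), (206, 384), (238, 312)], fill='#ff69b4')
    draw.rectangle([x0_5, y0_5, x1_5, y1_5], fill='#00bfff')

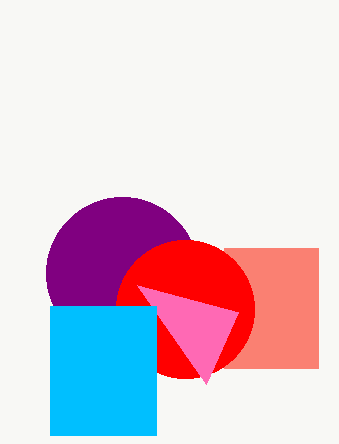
cx_1 = 122; cy_1 = 273; r_1 = 76; x0_2 = 224; y0_2 = 248; x1_2 = 318; y1_2 = 368; cx_3 = 185; cy_3 = 309; r_3 = 69; x0_4 = 137; y0_4 = 285; x0_5 = 50; y0_5 = 306; x1_5 = 156; y1_5 = 435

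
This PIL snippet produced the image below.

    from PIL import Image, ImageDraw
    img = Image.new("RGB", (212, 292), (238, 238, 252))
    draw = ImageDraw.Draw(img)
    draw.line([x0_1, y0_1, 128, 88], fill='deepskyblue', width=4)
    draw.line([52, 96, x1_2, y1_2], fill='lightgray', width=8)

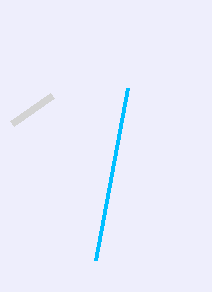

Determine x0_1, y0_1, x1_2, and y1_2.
x0_1 = 96
y0_1 = 260
x1_2 = 12
y1_2 = 124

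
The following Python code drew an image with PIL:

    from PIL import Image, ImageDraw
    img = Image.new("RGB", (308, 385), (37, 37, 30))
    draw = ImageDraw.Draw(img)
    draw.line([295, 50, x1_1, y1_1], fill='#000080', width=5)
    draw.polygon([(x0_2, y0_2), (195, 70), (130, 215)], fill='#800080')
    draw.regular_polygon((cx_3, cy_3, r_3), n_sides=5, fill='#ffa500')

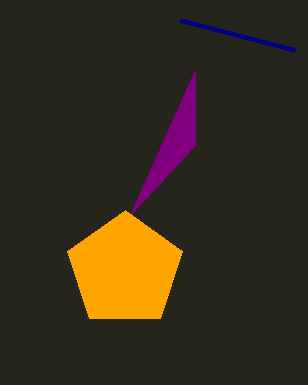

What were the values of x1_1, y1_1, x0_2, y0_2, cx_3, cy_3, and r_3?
x1_1 = 180
y1_1 = 20
x0_2 = 195
y0_2 = 145
cx_3 = 125
cy_3 = 270
r_3 = 60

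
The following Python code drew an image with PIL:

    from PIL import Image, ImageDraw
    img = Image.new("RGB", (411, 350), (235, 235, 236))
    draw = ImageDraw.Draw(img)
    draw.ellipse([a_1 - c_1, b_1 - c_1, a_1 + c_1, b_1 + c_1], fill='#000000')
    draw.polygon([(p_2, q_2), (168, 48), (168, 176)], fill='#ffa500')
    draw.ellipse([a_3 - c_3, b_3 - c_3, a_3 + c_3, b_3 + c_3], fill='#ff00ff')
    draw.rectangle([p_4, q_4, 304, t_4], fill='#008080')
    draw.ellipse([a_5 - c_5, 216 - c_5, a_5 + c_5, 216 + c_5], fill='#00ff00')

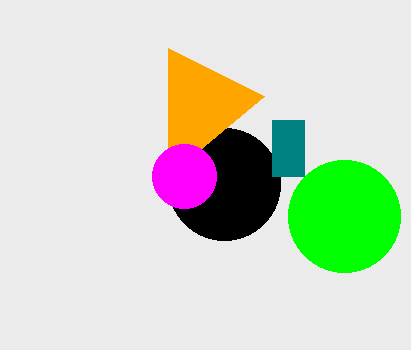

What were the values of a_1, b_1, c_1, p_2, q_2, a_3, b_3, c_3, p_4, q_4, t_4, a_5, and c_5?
a_1 = 224; b_1 = 184; c_1 = 56; p_2 = 264; q_2 = 96; a_3 = 184; b_3 = 176; c_3 = 32; p_4 = 272; q_4 = 120; t_4 = 176; a_5 = 344; c_5 = 56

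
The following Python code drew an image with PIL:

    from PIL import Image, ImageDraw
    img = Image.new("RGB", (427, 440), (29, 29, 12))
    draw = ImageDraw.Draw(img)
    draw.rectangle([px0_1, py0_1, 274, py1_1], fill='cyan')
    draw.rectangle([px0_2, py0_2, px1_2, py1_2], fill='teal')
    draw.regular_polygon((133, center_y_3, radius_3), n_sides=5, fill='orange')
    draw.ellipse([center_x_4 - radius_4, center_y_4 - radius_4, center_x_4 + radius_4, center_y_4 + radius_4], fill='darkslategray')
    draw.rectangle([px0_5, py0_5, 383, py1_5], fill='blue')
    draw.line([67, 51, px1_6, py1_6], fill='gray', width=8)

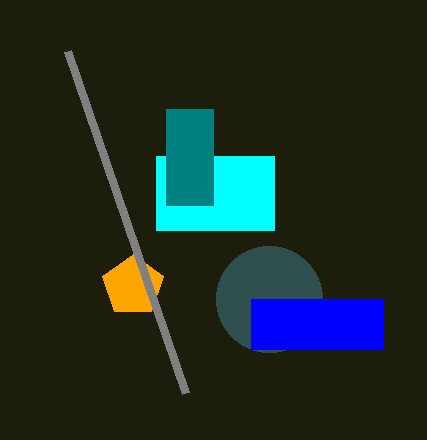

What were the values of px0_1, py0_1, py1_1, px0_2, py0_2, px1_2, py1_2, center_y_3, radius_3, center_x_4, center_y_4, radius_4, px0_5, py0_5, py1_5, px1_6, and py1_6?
px0_1 = 156
py0_1 = 156
py1_1 = 230
px0_2 = 166
py0_2 = 109
px1_2 = 213
py1_2 = 205
center_y_3 = 286
radius_3 = 32
center_x_4 = 269
center_y_4 = 299
radius_4 = 53
px0_5 = 251
py0_5 = 299
py1_5 = 349
px1_6 = 185
py1_6 = 393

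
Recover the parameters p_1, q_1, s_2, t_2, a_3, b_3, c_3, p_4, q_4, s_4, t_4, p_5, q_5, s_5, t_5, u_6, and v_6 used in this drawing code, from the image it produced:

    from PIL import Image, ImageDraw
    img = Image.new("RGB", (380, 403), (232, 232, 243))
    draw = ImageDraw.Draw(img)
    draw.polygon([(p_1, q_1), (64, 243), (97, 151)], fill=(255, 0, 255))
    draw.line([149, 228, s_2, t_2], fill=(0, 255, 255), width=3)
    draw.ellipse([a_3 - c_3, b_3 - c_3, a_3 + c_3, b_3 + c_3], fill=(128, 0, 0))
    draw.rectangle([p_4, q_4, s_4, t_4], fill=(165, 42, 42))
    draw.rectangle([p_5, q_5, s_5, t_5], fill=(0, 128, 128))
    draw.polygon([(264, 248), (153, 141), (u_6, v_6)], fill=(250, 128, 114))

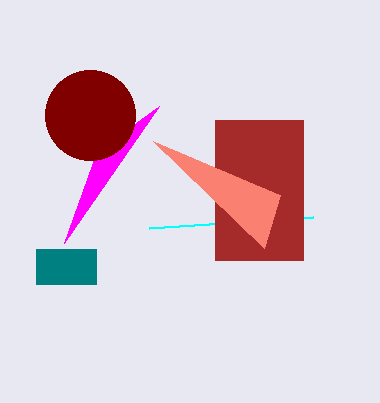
p_1 = 159; q_1 = 106; s_2 = 313; t_2 = 217; a_3 = 90; b_3 = 115; c_3 = 45; p_4 = 215; q_4 = 120; s_4 = 303; t_4 = 260; p_5 = 36; q_5 = 249; s_5 = 96; t_5 = 284; u_6 = 280; v_6 = 195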